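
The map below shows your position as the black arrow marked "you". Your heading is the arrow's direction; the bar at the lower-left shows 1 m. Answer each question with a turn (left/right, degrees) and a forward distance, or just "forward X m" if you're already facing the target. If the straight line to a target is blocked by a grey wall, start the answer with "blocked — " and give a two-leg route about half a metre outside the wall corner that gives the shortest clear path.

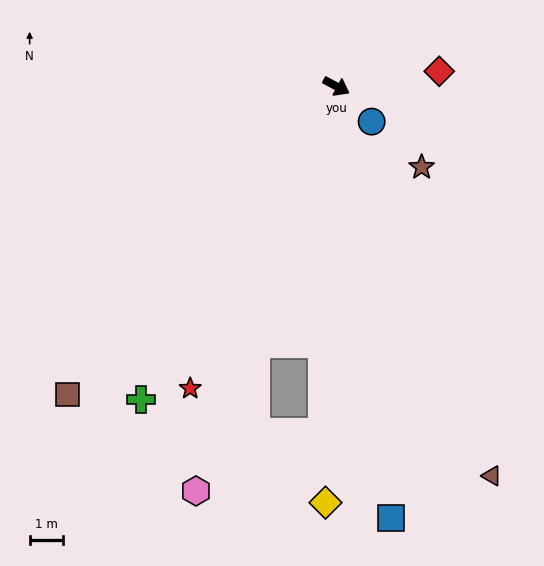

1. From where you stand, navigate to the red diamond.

turn left 36°, forward 3.1 m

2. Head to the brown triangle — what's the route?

turn right 40°, forward 12.5 m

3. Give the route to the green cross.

turn right 94°, forward 11.0 m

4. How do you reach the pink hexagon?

turn right 81°, forward 12.8 m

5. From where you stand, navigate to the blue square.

turn right 55°, forward 13.0 m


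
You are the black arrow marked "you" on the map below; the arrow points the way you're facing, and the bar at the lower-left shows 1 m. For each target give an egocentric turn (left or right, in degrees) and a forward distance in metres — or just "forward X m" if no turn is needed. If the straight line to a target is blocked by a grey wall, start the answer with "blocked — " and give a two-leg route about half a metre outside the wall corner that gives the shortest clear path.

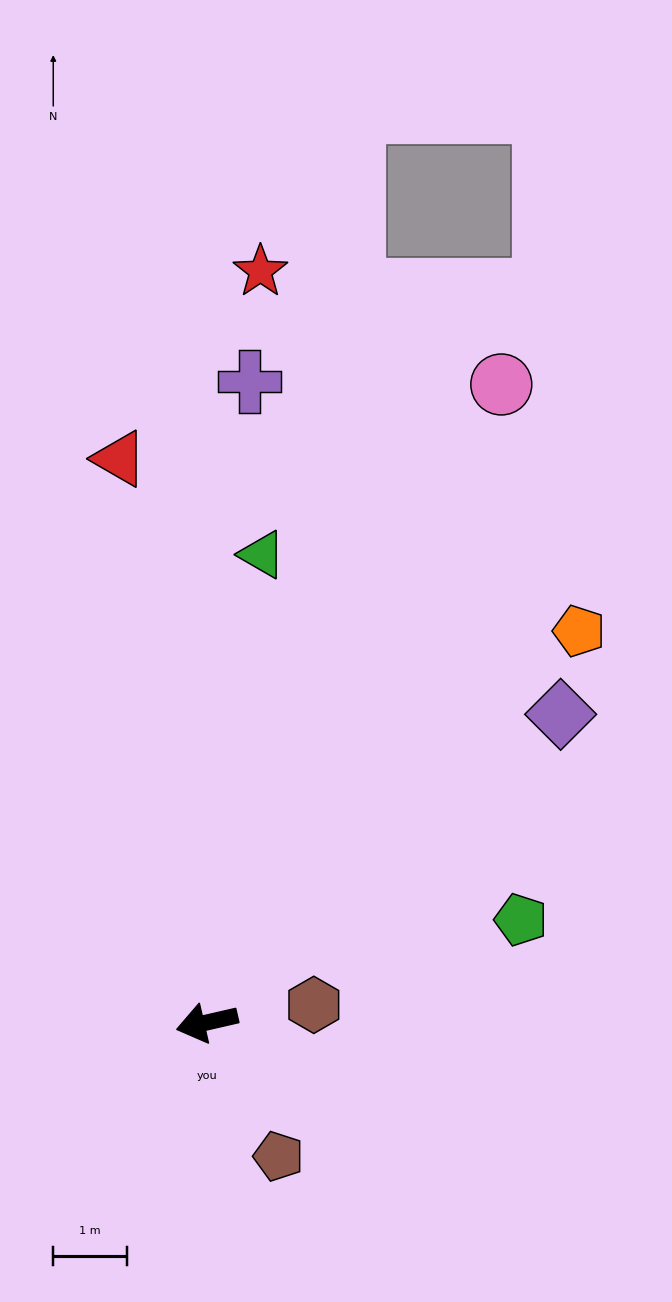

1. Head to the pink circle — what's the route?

turn right 128°, forward 9.5 m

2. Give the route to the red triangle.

turn right 94°, forward 7.7 m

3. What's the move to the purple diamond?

turn right 152°, forward 6.4 m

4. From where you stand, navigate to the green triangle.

turn right 110°, forward 6.4 m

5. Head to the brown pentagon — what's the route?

turn left 105°, forward 2.1 m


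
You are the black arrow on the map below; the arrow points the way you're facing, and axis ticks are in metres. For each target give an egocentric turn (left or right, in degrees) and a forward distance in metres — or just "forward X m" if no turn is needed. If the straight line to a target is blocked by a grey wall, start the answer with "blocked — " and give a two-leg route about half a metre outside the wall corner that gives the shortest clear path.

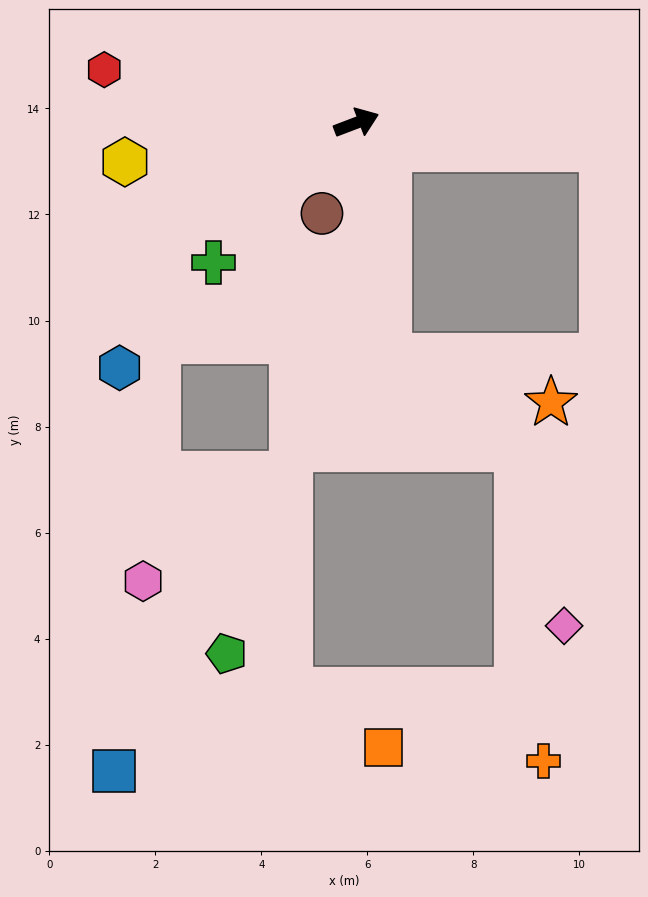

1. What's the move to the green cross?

turn right 156°, forward 3.8 m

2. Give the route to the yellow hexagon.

turn left 169°, forward 4.4 m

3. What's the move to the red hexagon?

turn left 147°, forward 4.9 m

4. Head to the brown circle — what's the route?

turn right 132°, forward 1.8 m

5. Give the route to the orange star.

blocked — turn right 103°, forward 4.4 m, then turn left 66°, forward 3.2 m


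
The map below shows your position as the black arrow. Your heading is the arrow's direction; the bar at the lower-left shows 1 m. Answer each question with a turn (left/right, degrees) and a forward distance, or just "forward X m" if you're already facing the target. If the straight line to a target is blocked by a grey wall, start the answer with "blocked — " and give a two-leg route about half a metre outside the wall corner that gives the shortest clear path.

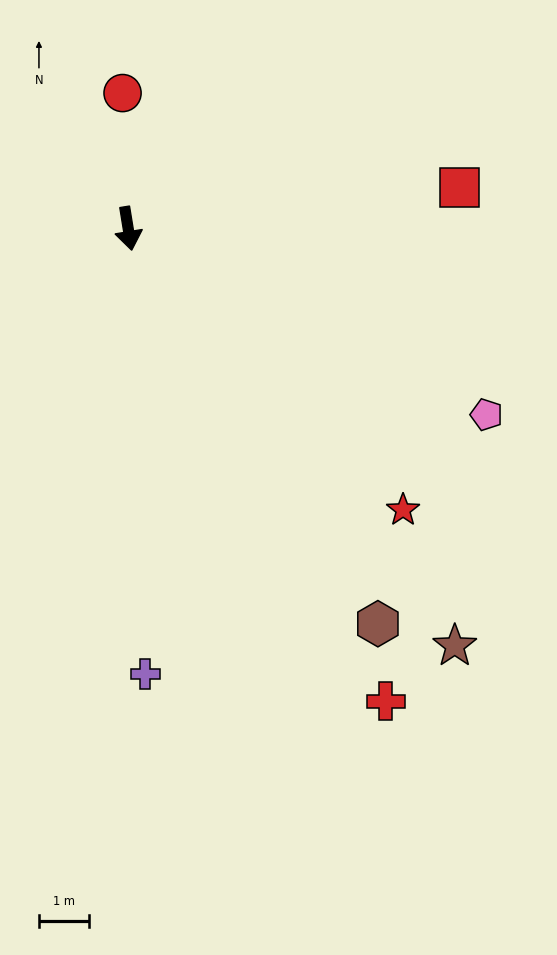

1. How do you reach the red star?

turn left 35°, forward 7.9 m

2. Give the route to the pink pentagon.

turn left 53°, forward 8.1 m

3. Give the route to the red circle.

turn left 173°, forward 2.7 m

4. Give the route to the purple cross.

turn right 7°, forward 9.0 m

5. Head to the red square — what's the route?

turn left 88°, forward 6.7 m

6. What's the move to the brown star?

turn left 29°, forward 10.7 m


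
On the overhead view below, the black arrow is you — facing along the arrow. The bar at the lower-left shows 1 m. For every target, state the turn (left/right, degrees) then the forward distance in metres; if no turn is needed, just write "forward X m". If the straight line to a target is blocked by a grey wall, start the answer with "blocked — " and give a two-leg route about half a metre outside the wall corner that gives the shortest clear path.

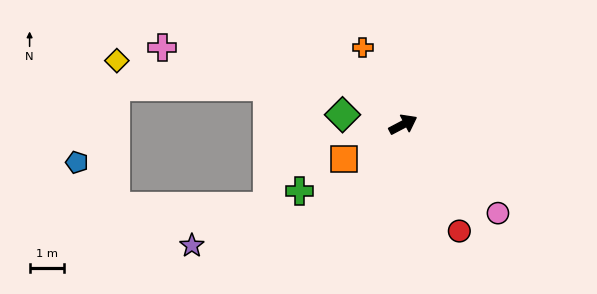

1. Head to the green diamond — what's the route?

turn left 143°, forward 1.8 m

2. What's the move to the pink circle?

turn right 71°, forward 3.8 m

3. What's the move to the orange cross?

turn left 90°, forward 2.6 m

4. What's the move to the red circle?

turn right 90°, forward 3.5 m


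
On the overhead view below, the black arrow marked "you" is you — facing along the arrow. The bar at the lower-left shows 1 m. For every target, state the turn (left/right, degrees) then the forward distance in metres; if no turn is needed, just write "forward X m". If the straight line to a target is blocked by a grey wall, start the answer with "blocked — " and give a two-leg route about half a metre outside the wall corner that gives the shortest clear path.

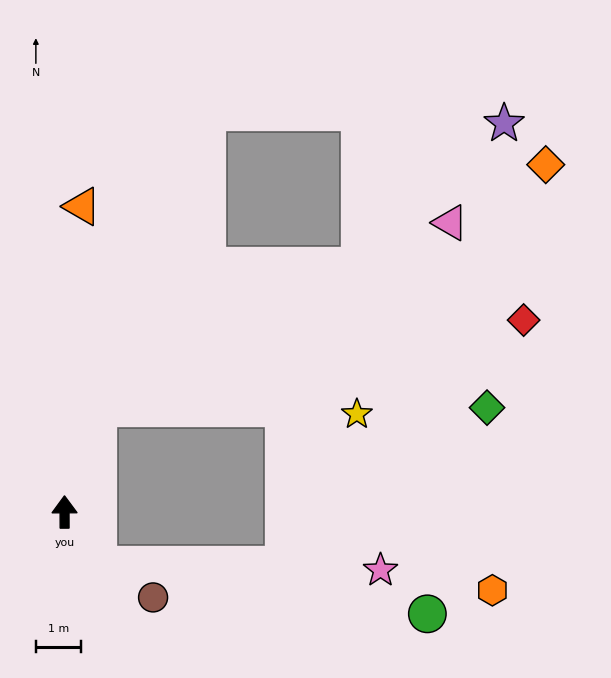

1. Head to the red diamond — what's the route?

blocked — turn right 18°, forward 2.4 m, then turn right 60°, forward 9.7 m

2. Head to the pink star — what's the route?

blocked — turn right 148°, forward 1.4 m, then turn left 57°, forward 6.3 m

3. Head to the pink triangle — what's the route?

blocked — turn right 18°, forward 2.4 m, then turn right 44°, forward 8.8 m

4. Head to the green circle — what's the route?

blocked — turn right 148°, forward 1.4 m, then turn left 50°, forward 7.4 m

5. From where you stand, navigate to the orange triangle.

turn right 3°, forward 6.8 m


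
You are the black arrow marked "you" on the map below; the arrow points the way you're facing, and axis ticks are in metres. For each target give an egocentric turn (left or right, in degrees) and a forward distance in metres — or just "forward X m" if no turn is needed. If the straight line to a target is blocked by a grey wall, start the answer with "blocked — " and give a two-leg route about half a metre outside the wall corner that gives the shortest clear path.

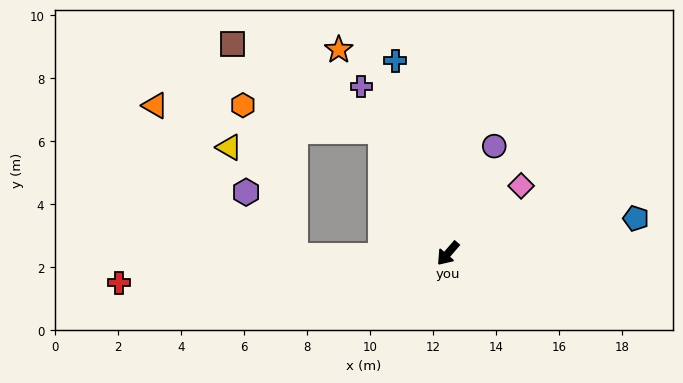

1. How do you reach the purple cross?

turn right 112°, forward 6.0 m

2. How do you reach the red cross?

turn right 44°, forward 10.5 m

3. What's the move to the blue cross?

turn right 124°, forward 6.3 m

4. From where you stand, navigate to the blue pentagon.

turn left 141°, forward 6.1 m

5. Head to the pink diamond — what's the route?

turn left 173°, forward 3.2 m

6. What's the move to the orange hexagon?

blocked — turn right 111°, forward 4.4 m, then turn left 51°, forward 4.5 m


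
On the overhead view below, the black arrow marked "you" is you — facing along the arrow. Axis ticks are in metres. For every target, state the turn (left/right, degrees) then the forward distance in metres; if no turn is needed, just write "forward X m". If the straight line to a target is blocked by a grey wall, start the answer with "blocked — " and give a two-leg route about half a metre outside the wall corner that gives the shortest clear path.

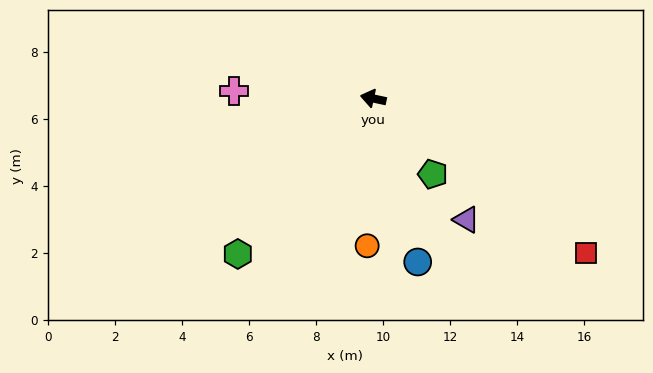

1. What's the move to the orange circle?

turn left 100°, forward 4.4 m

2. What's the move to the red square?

turn left 156°, forward 7.9 m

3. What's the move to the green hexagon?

turn left 61°, forward 6.2 m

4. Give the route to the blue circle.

turn left 117°, forward 5.1 m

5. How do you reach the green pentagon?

turn left 140°, forward 2.9 m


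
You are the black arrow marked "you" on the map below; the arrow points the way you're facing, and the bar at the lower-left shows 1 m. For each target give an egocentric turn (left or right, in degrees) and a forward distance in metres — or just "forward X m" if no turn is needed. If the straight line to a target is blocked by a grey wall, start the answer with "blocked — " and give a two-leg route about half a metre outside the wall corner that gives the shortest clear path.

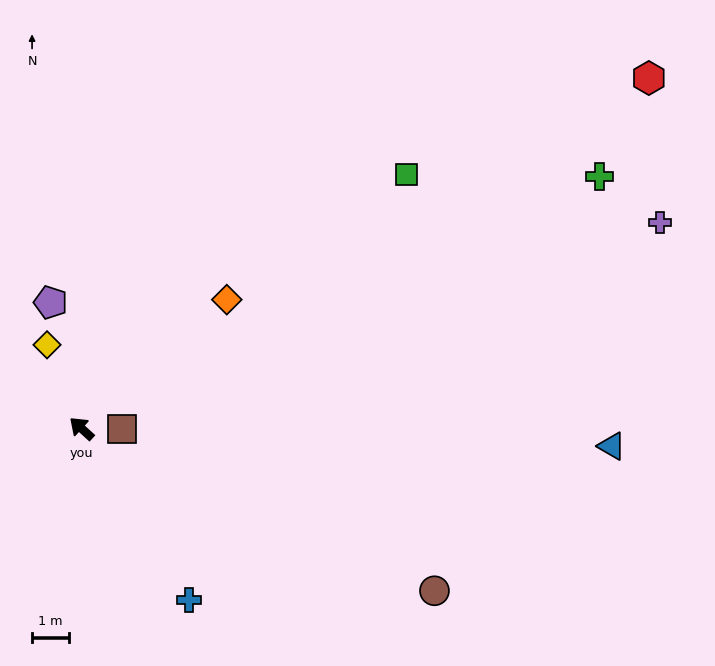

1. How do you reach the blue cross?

turn left 164°, forward 5.6 m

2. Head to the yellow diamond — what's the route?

turn right 25°, forward 2.5 m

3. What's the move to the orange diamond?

turn right 96°, forward 5.3 m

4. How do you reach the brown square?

turn right 138°, forward 1.1 m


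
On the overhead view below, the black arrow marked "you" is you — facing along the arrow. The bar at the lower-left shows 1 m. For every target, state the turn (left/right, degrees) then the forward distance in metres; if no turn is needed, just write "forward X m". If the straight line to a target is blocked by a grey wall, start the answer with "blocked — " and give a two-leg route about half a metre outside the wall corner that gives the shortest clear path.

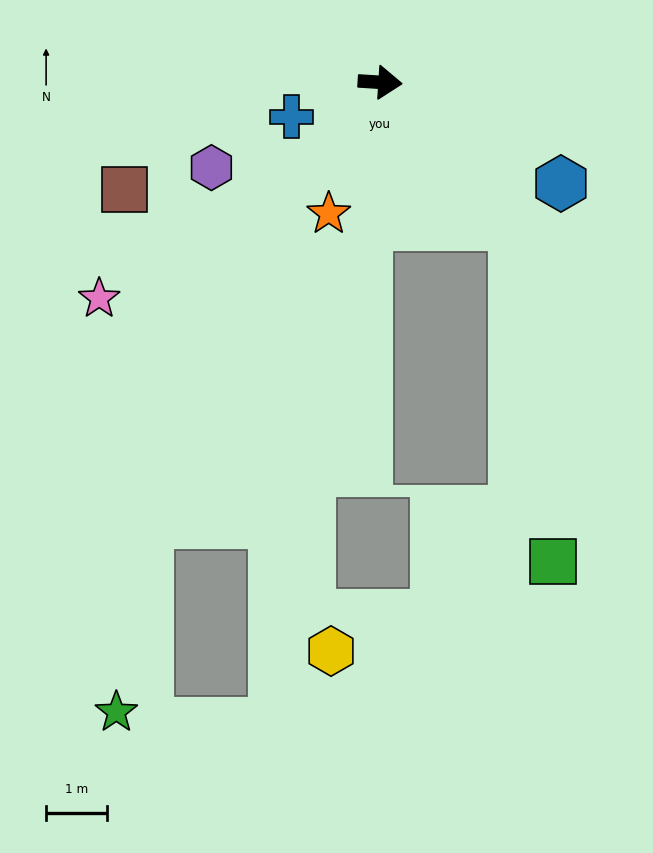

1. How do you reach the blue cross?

turn right 155°, forward 1.6 m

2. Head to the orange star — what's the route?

turn right 108°, forward 2.3 m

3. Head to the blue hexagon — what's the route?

turn right 26°, forward 3.4 m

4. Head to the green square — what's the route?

blocked — turn right 43°, forward 3.2 m, then turn right 37°, forward 5.6 m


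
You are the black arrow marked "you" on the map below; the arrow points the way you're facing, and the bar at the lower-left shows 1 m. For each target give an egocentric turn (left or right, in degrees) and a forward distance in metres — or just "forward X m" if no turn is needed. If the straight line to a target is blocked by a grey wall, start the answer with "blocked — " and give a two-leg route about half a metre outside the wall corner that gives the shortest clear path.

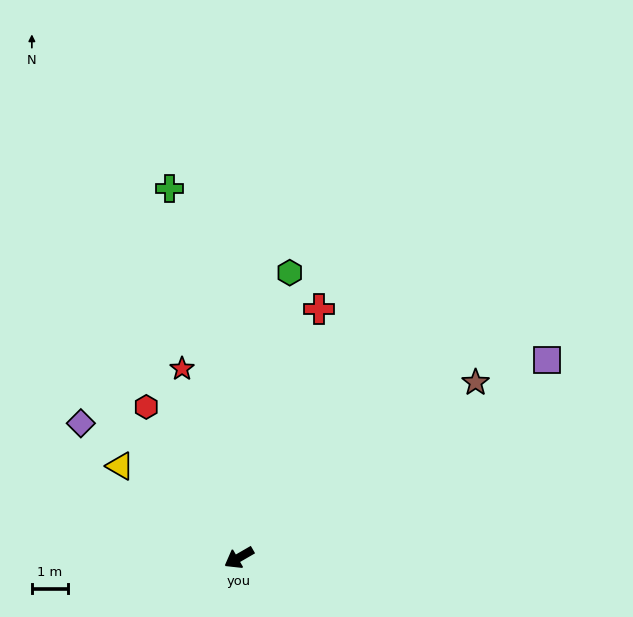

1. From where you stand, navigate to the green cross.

turn right 109°, forward 10.5 m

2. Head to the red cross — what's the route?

turn right 138°, forward 7.3 m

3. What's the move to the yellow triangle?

turn right 68°, forward 4.2 m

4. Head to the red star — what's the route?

turn right 103°, forward 5.5 m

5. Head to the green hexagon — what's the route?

turn right 130°, forward 8.1 m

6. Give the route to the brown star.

turn right 174°, forward 8.3 m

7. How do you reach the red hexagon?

turn right 88°, forward 5.0 m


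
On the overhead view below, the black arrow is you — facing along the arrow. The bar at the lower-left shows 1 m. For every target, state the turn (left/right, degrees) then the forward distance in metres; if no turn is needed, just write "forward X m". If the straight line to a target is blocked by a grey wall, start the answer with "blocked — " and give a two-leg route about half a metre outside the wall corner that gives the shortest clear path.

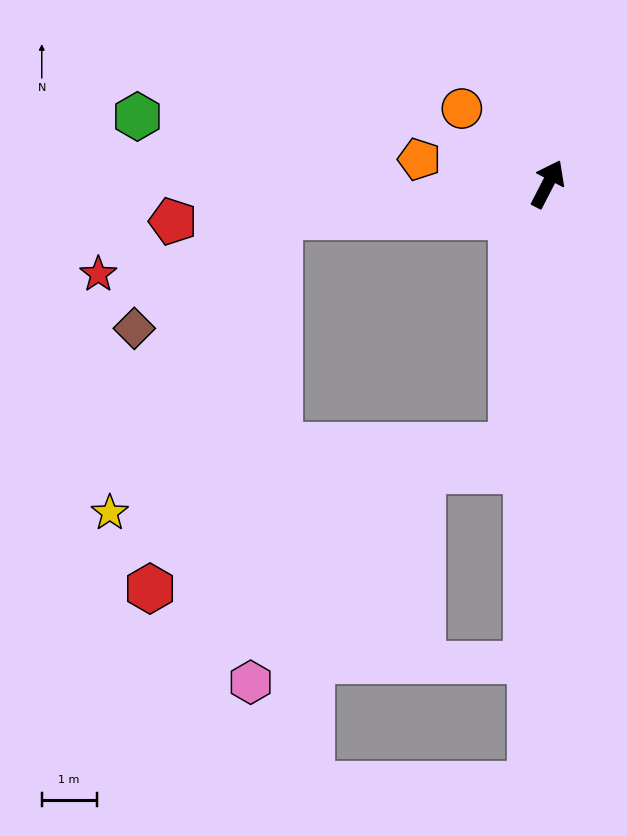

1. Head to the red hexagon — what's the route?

blocked — turn left 124°, forward 4.9 m, then turn left 64°, forward 7.2 m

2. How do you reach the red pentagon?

turn left 123°, forward 6.9 m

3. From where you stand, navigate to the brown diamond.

blocked — turn left 124°, forward 4.9 m, then turn left 31°, forward 3.3 m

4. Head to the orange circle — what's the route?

turn left 76°, forward 2.1 m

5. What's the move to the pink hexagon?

blocked — turn left 124°, forward 4.9 m, then turn left 80°, forward 8.5 m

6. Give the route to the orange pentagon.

turn left 106°, forward 2.4 m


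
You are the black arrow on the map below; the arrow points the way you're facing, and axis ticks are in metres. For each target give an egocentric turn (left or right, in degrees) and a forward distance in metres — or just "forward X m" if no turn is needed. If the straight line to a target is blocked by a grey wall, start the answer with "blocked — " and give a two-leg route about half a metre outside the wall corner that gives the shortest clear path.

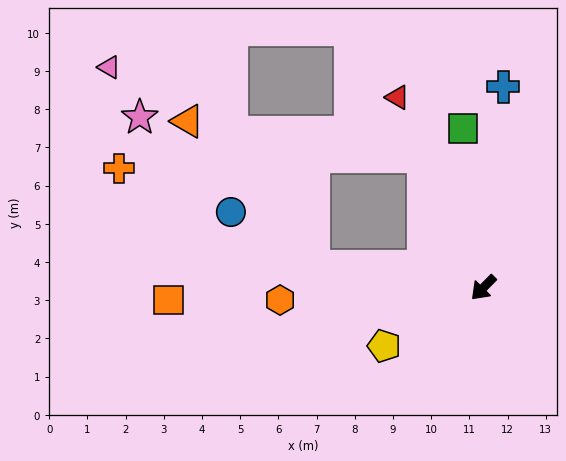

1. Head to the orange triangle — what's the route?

blocked — turn right 53°, forward 4.5 m, then turn right 41°, forward 5.0 m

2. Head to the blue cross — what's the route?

turn right 141°, forward 5.3 m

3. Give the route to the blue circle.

blocked — turn right 53°, forward 4.5 m, then turn right 26°, forward 2.6 m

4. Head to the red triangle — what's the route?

turn right 111°, forward 5.5 m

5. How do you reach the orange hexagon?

turn right 42°, forward 5.3 m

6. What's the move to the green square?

turn right 128°, forward 4.2 m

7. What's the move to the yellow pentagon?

turn right 15°, forward 3.0 m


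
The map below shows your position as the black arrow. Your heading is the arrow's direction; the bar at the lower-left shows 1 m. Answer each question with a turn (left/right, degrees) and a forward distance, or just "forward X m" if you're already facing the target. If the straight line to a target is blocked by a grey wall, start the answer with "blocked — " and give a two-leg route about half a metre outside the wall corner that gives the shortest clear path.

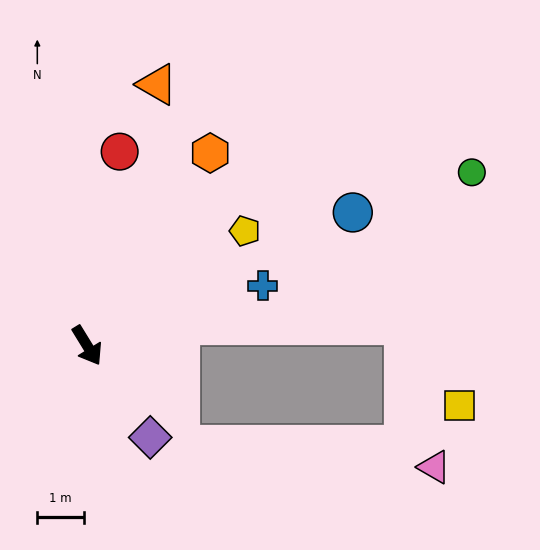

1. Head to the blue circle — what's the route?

turn left 85°, forward 6.4 m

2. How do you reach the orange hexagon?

turn left 116°, forward 4.9 m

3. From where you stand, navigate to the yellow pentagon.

turn left 94°, forward 4.2 m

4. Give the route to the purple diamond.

turn left 3°, forward 2.4 m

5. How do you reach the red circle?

turn left 139°, forward 4.2 m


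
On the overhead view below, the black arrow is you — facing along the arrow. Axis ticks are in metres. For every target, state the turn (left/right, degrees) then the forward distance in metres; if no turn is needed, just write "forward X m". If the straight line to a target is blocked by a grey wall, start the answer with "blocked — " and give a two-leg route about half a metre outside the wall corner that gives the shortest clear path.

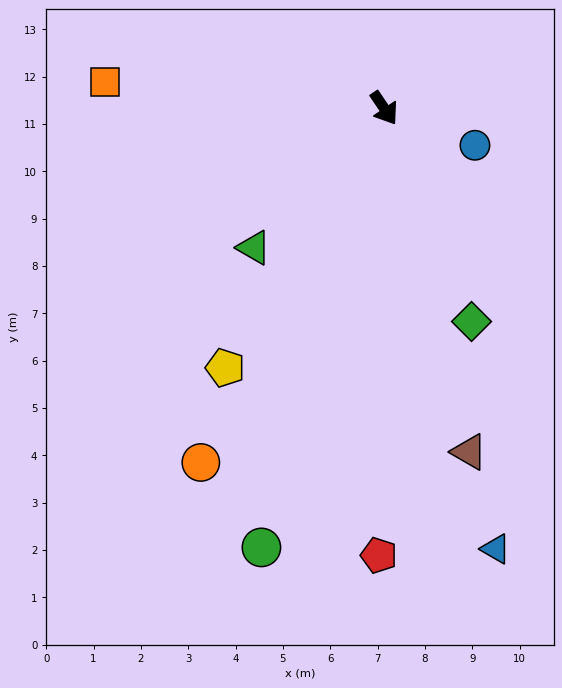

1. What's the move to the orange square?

turn right 129°, forward 5.9 m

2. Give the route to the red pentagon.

turn right 35°, forward 9.4 m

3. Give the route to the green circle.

turn right 50°, forward 9.6 m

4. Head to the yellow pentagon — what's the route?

turn right 65°, forward 6.4 m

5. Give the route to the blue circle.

turn left 34°, forward 2.1 m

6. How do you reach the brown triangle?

turn right 20°, forward 7.5 m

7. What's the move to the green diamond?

turn right 12°, forward 4.9 m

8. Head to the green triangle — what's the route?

turn right 77°, forward 4.0 m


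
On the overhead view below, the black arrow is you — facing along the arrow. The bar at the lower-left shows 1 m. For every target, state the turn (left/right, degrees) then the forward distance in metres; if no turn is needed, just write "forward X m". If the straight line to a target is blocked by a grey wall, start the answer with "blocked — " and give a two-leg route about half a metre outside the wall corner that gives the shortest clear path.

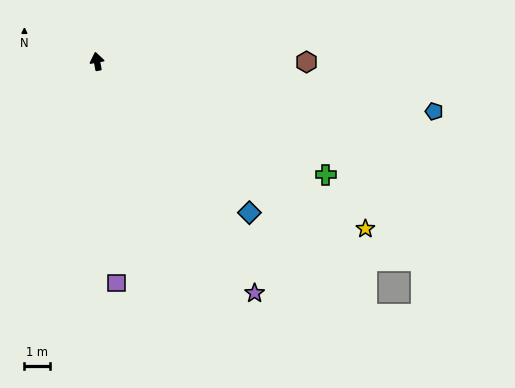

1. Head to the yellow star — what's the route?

turn right 132°, forward 12.5 m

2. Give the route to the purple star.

turn right 156°, forward 11.1 m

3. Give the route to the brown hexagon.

turn right 101°, forward 8.3 m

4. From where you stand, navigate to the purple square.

turn left 175°, forward 8.8 m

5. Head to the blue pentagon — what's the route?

turn right 109°, forward 13.5 m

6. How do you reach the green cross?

turn right 127°, forward 10.1 m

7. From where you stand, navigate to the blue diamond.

turn right 145°, forward 8.5 m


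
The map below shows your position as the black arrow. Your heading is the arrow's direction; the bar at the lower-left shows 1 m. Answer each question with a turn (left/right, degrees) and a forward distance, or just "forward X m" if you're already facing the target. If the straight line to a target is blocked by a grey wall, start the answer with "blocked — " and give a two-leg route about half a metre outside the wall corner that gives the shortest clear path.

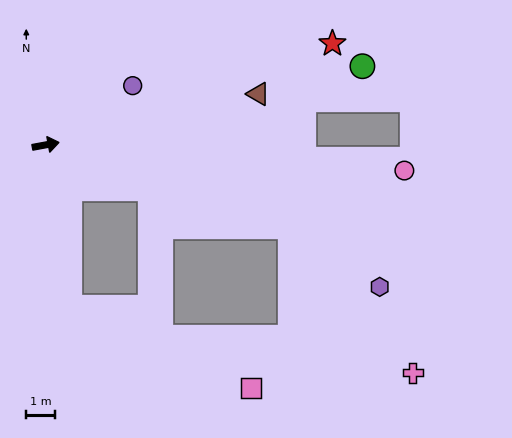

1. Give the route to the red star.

turn left 9°, forward 10.5 m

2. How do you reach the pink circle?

turn right 15°, forward 12.5 m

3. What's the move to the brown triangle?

turn left 3°, forward 7.6 m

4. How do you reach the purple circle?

turn left 24°, forward 3.6 m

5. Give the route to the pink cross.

blocked — turn right 29°, forward 8.9 m, then turn right 31°, forward 6.6 m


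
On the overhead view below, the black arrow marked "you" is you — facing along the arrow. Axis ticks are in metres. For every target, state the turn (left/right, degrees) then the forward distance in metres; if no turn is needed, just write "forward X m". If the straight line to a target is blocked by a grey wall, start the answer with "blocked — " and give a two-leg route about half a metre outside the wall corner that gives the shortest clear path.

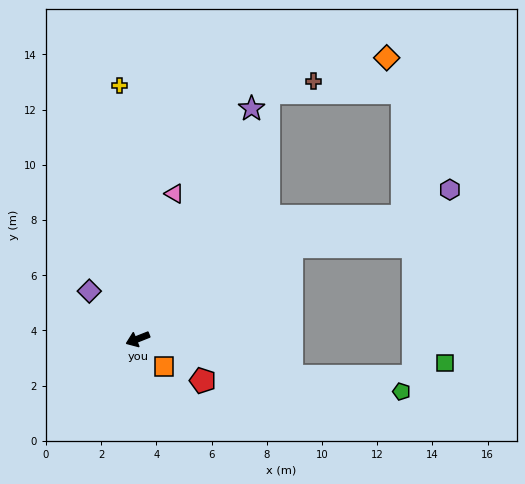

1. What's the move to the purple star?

turn right 138°, forward 9.3 m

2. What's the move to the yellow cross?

turn right 107°, forward 9.2 m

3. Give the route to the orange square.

turn left 112°, forward 1.4 m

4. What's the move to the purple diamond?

turn right 66°, forward 2.5 m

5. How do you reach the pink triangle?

turn right 126°, forward 5.4 m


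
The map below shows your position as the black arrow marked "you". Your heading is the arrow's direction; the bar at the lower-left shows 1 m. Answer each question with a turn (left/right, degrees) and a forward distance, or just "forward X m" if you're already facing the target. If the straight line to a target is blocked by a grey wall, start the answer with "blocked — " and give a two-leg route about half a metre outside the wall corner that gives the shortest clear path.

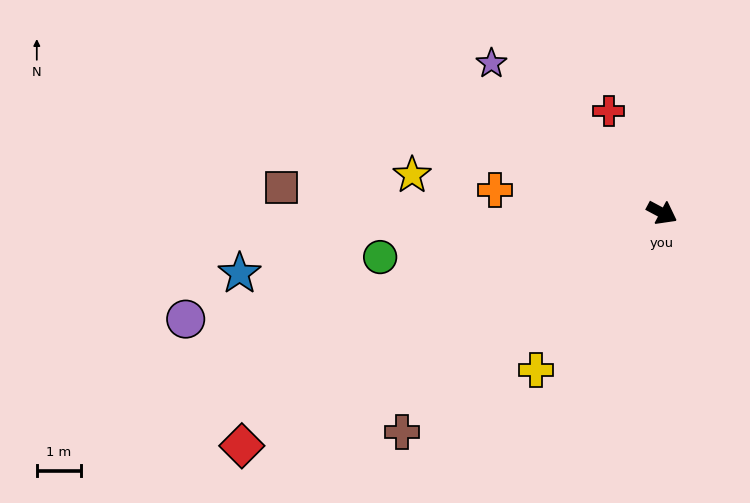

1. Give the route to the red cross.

turn left 146°, forward 2.6 m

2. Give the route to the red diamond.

turn right 123°, forward 10.9 m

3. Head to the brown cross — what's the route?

turn right 112°, forward 7.7 m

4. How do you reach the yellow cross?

turn right 101°, forward 4.6 m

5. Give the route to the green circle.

turn right 143°, forward 6.5 m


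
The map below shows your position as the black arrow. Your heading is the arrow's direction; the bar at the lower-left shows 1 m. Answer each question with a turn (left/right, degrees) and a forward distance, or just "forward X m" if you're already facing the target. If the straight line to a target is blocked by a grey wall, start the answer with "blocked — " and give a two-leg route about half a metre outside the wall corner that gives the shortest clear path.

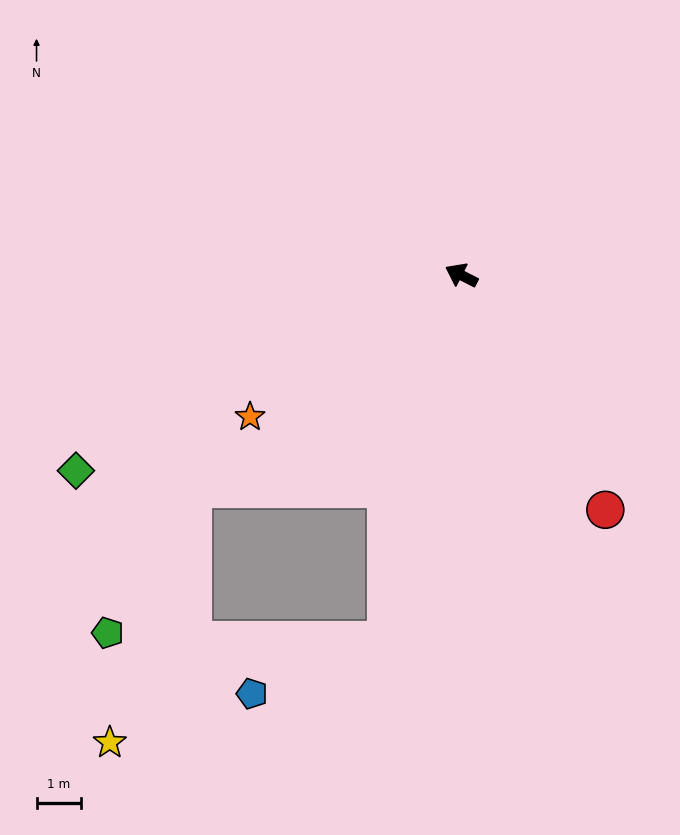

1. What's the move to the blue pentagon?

blocked — turn left 105°, forward 8.3 m, then turn right 56°, forward 3.2 m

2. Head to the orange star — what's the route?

turn left 61°, forward 5.7 m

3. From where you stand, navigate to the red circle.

turn left 149°, forward 6.1 m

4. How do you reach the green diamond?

turn left 54°, forward 9.6 m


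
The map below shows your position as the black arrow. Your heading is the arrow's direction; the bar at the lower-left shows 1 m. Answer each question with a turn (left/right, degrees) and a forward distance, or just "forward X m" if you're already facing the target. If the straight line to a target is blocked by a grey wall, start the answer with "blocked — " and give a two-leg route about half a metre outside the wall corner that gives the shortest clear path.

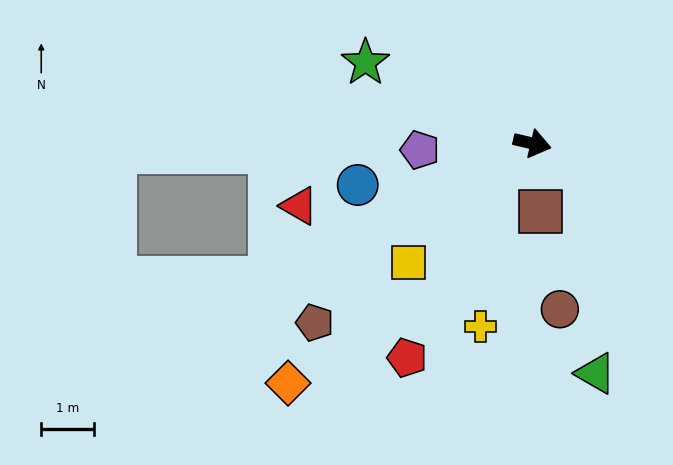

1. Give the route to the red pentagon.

turn right 107°, forward 4.7 m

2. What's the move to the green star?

turn left 167°, forward 3.5 m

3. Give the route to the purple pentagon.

turn right 163°, forward 2.1 m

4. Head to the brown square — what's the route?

turn right 70°, forward 1.3 m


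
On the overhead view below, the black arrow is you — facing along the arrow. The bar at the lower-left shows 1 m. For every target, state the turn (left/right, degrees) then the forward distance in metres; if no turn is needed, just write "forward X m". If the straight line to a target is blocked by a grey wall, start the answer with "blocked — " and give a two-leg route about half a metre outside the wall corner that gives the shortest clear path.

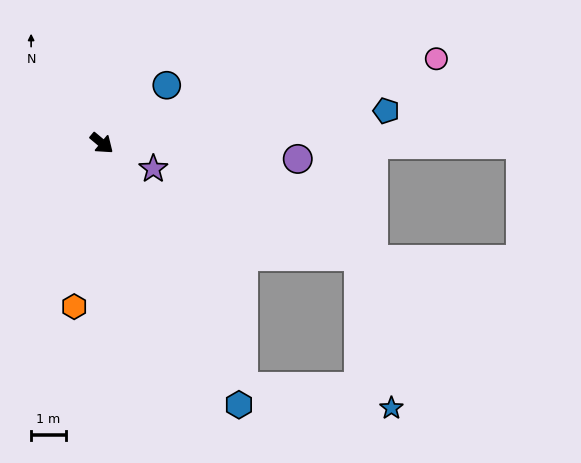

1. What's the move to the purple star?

turn left 13°, forward 1.6 m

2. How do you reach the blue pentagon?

turn left 46°, forward 8.2 m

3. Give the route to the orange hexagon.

turn right 60°, forward 4.7 m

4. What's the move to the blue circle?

turn left 82°, forward 2.5 m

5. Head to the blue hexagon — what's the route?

turn right 22°, forward 8.4 m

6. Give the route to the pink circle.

turn left 54°, forward 9.9 m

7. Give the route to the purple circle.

turn left 35°, forward 5.6 m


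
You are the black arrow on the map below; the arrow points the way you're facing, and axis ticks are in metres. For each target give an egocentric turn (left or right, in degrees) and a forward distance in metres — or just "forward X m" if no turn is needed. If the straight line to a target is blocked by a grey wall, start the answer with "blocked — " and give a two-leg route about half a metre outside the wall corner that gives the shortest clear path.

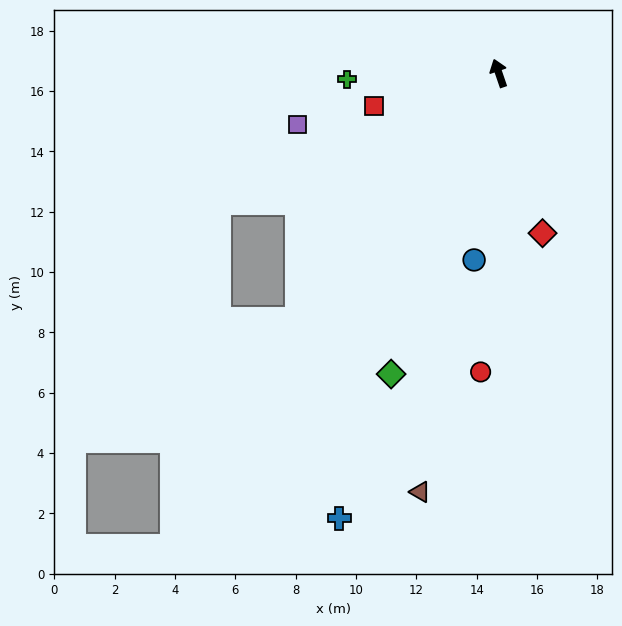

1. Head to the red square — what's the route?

turn left 86°, forward 4.3 m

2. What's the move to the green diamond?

turn left 141°, forward 10.6 m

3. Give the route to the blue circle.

turn left 154°, forward 6.2 m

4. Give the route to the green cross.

turn left 73°, forward 5.0 m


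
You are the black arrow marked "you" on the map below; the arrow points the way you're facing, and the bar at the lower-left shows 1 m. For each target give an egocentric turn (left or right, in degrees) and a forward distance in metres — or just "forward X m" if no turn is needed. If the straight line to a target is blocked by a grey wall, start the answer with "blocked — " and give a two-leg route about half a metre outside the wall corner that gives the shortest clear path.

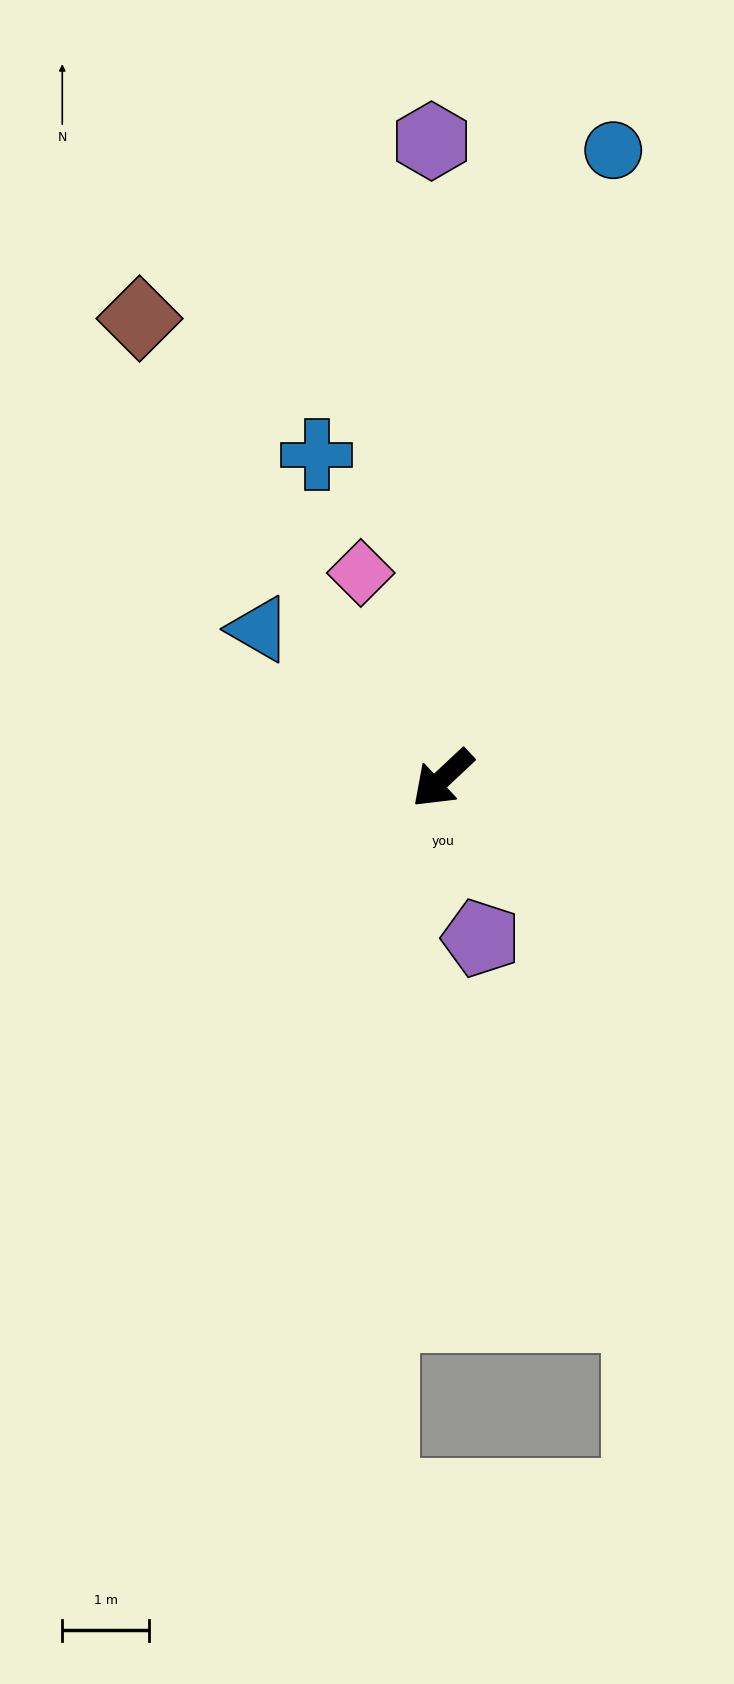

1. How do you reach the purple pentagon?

turn left 60°, forward 1.9 m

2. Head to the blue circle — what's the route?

turn right 148°, forward 7.5 m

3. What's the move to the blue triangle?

turn right 82°, forward 2.7 m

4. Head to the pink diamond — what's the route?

turn right 111°, forward 2.5 m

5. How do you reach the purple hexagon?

turn right 132°, forward 7.3 m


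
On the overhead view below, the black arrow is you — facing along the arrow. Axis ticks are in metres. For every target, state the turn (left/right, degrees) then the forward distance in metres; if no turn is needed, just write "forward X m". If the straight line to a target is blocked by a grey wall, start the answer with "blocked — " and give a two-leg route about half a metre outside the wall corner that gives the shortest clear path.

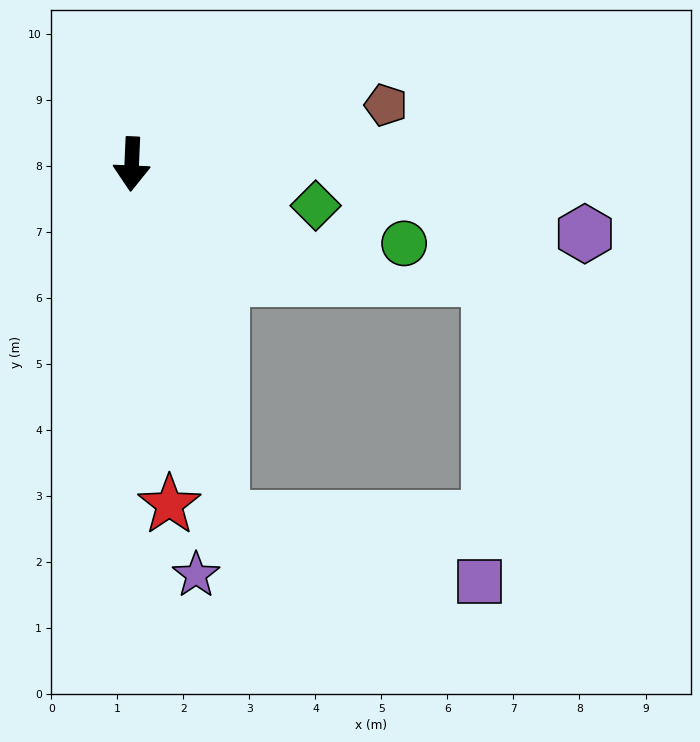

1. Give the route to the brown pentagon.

turn left 106°, forward 4.0 m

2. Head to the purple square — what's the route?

blocked — turn left 17°, forward 5.5 m, then turn left 62°, forward 4.0 m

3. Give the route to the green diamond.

turn left 80°, forward 2.9 m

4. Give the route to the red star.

turn left 9°, forward 5.2 m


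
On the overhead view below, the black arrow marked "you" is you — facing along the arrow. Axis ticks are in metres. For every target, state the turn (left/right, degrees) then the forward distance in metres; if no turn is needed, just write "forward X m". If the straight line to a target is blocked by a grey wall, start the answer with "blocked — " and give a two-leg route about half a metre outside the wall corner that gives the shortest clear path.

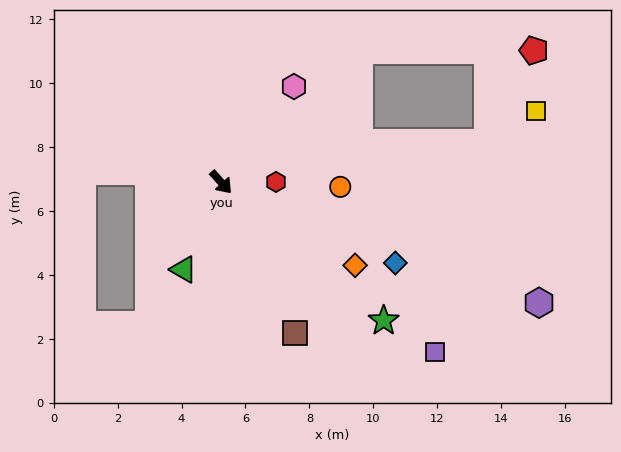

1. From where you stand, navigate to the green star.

turn left 8°, forward 6.7 m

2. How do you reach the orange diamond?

turn left 16°, forward 4.9 m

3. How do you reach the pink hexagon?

turn left 101°, forward 3.8 m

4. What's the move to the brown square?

turn right 16°, forward 5.2 m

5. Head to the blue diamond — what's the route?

turn left 23°, forward 6.0 m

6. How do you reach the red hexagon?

turn left 48°, forward 1.7 m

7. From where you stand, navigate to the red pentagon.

blocked — turn left 92°, forward 6.0 m, then turn right 44°, forward 5.4 m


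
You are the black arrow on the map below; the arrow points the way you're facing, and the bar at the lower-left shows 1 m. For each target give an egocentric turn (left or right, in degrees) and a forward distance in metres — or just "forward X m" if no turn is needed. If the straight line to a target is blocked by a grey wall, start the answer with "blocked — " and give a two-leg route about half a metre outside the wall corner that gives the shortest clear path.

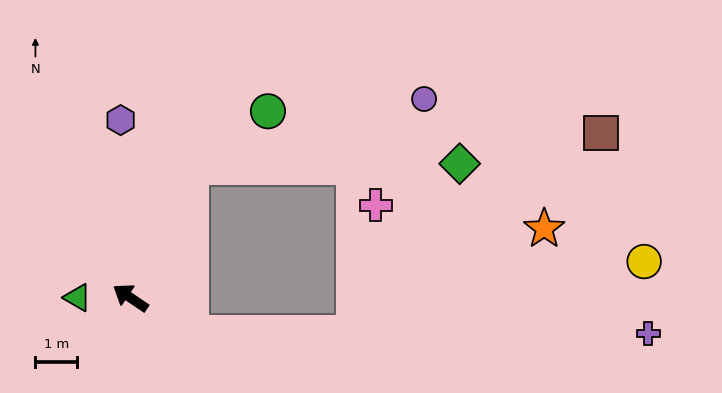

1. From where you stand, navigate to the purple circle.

blocked — turn right 81°, forward 3.5 m, then turn right 49°, forward 5.8 m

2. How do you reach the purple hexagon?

turn right 53°, forward 4.3 m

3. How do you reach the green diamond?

blocked — turn right 81°, forward 3.5 m, then turn right 64°, forward 6.4 m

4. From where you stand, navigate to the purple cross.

blocked — turn right 176°, forward 1.7 m, then turn left 30°, forward 11.0 m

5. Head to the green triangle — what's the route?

turn left 34°, forward 1.3 m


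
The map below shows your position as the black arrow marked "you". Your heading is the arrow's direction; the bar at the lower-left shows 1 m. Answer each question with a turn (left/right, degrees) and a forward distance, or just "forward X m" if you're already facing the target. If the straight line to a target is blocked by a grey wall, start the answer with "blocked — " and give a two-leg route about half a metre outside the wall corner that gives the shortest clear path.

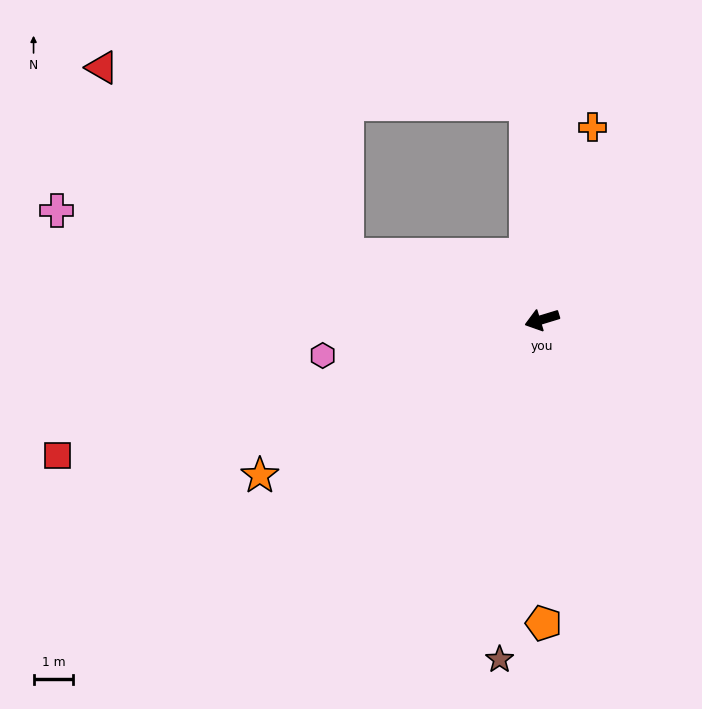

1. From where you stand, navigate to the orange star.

turn left 12°, forward 8.2 m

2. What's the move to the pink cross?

turn right 30°, forward 12.6 m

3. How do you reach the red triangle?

blocked — turn right 35°, forward 5.2 m, then turn right 19°, forward 7.8 m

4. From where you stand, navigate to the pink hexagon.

turn right 8°, forward 5.6 m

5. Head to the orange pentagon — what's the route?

turn left 73°, forward 7.7 m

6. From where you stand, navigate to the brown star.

turn left 66°, forward 8.7 m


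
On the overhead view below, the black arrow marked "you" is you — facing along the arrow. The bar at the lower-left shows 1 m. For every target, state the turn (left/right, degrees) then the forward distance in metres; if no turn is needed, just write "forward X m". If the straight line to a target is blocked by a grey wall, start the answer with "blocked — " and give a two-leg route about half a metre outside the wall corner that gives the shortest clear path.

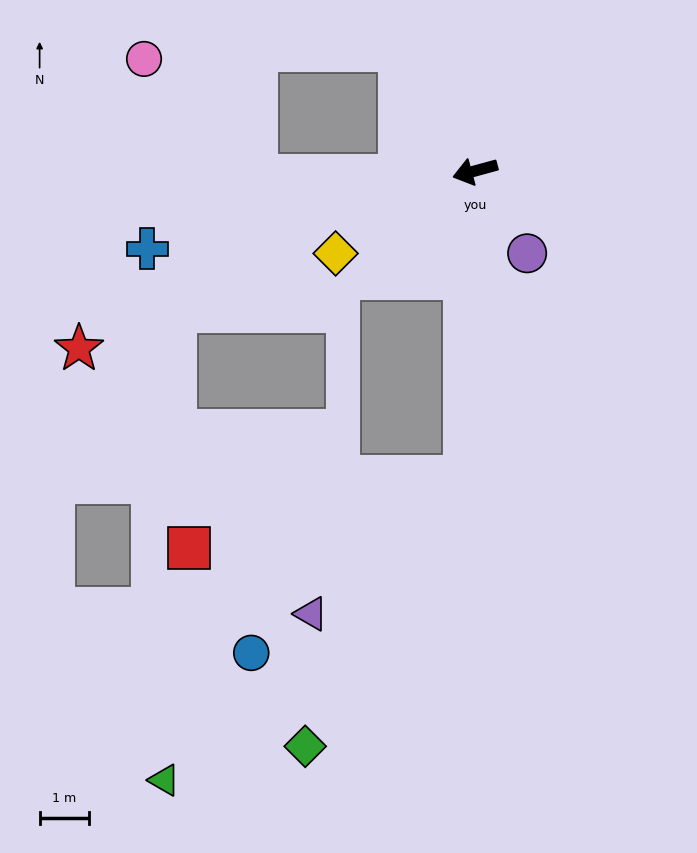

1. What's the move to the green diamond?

blocked — turn left 73°, forward 6.2 m, then turn right 29°, forward 6.4 m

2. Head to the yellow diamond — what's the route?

turn left 15°, forward 3.3 m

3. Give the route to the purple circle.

turn left 107°, forward 2.0 m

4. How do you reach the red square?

blocked — turn left 73°, forward 6.2 m, then turn right 74°, forward 5.8 m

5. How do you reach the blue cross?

forward 6.8 m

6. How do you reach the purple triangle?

blocked — turn left 73°, forward 6.2 m, then turn right 46°, forward 4.2 m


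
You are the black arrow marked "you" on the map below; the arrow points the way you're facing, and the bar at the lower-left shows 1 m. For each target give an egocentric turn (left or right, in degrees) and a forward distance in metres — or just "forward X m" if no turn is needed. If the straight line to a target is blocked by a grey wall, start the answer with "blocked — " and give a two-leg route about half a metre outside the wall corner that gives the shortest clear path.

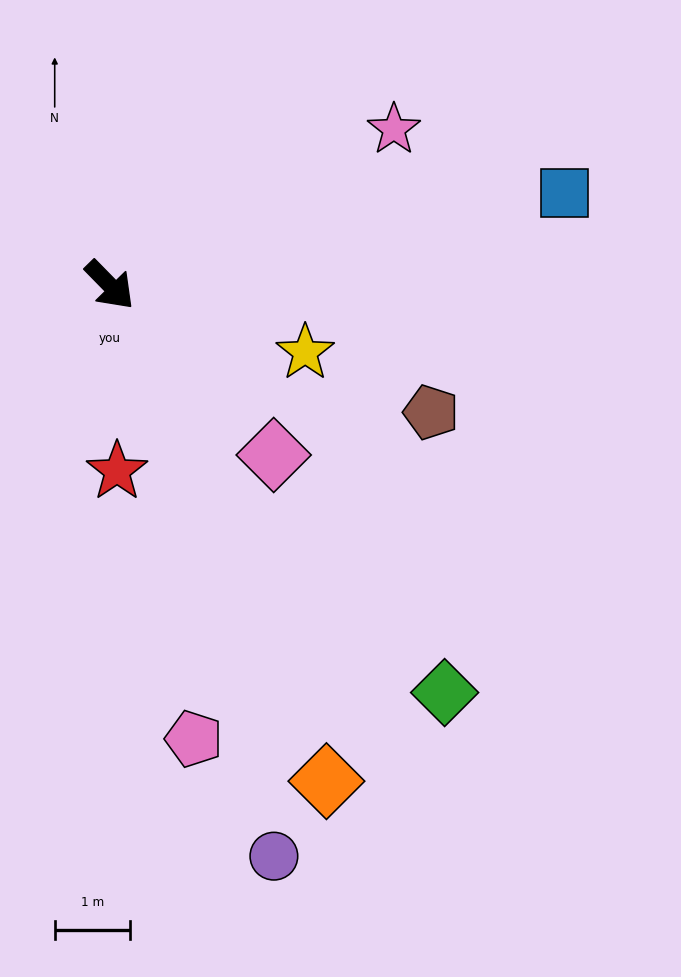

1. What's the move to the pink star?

turn left 74°, forward 4.3 m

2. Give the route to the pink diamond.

forward 3.1 m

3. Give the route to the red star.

turn right 42°, forward 2.5 m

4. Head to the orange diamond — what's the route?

turn right 21°, forward 7.2 m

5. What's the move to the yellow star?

turn left 27°, forward 2.7 m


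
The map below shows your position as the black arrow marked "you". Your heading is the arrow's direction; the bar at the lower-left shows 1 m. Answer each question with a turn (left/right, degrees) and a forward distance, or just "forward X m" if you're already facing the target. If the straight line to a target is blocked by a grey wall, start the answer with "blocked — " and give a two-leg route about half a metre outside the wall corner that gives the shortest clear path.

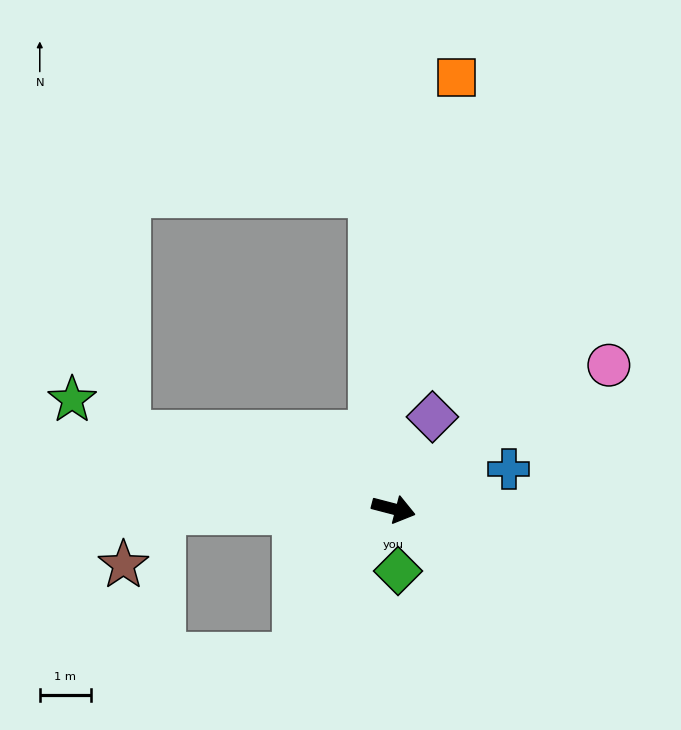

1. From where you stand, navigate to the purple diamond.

turn left 82°, forward 2.0 m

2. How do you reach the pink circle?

turn left 48°, forward 5.1 m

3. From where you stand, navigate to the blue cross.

turn left 34°, forward 2.4 m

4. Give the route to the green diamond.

turn right 71°, forward 1.2 m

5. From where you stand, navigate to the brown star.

blocked — turn right 164°, forward 4.5 m, then turn left 50°, forward 1.3 m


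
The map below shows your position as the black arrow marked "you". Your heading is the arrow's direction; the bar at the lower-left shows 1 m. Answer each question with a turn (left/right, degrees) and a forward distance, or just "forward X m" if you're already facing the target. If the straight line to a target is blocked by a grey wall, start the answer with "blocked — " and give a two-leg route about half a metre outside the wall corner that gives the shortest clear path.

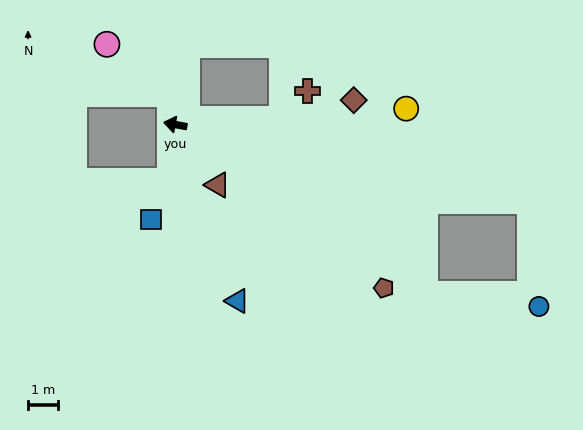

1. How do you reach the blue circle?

blocked — turn left 156°, forward 10.1 m, then turn left 28°, forward 3.8 m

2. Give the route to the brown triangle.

turn left 136°, forward 2.5 m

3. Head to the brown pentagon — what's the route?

turn left 152°, forward 8.9 m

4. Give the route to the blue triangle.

turn left 120°, forward 6.3 m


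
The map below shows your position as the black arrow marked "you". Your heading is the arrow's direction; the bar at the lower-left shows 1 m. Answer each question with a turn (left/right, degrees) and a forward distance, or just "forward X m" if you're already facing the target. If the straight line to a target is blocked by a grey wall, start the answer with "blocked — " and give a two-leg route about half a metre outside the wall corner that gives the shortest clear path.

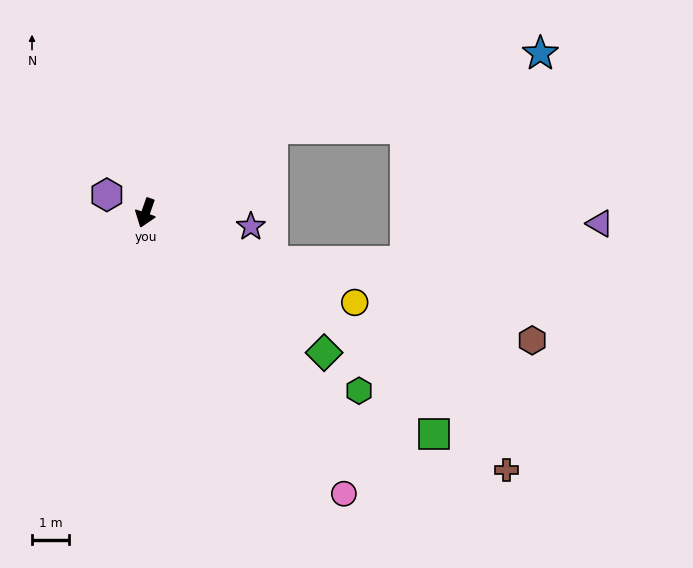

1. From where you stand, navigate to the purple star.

turn left 102°, forward 2.9 m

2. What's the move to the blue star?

blocked — turn left 143°, forward 4.1 m, then turn right 18°, forward 7.5 m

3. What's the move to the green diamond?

turn left 71°, forward 6.1 m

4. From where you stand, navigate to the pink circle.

turn left 55°, forward 9.3 m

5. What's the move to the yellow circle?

turn left 86°, forward 6.1 m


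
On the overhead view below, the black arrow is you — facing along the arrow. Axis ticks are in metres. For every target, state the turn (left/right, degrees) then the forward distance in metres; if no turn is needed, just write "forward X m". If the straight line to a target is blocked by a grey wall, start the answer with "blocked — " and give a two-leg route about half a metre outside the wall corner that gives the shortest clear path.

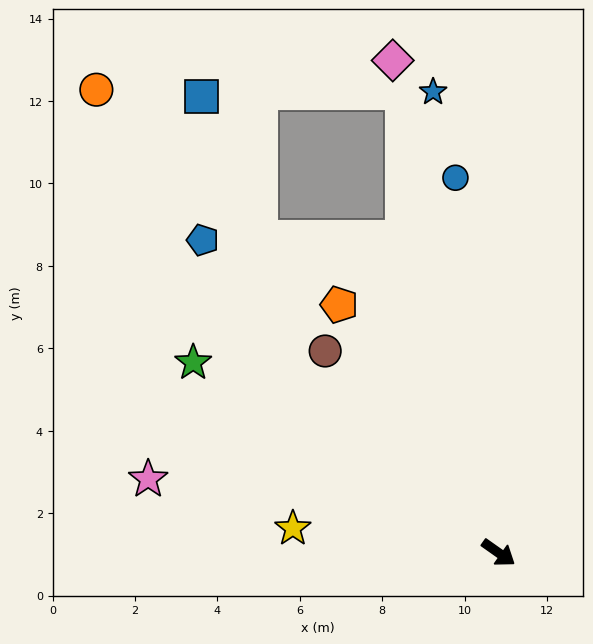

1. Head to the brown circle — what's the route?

turn left 166°, forward 6.5 m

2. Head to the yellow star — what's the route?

turn right 152°, forward 5.0 m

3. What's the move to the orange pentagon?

turn left 158°, forward 7.2 m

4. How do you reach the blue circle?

turn left 132°, forward 9.2 m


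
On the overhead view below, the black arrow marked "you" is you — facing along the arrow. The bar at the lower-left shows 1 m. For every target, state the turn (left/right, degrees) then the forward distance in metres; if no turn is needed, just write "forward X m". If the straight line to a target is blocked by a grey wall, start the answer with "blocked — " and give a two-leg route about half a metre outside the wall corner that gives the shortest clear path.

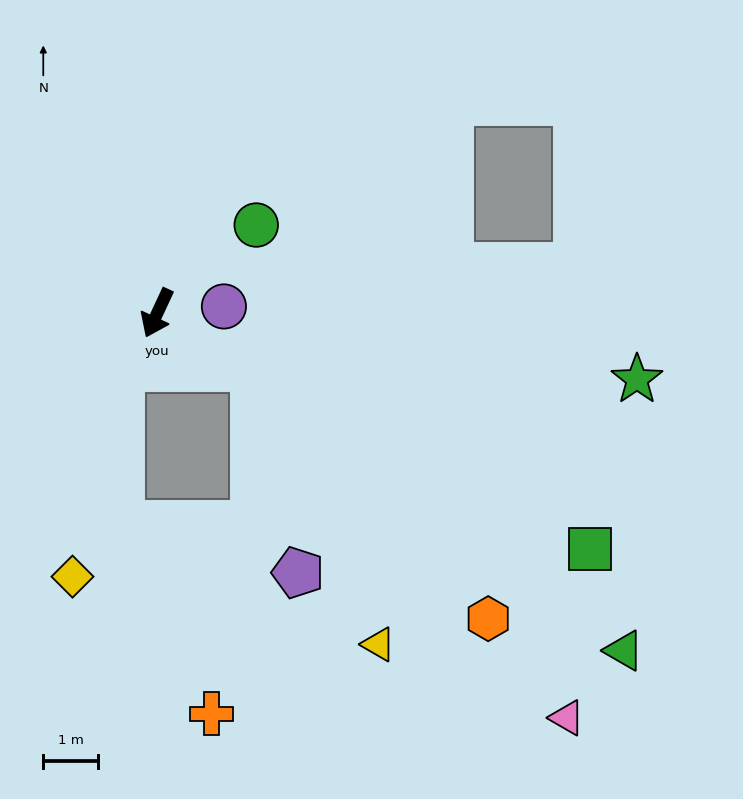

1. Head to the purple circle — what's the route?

turn left 121°, forward 1.2 m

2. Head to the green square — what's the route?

turn left 86°, forward 9.1 m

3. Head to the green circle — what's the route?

turn left 157°, forward 2.4 m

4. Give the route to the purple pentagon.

blocked — turn left 85°, forward 2.0 m, then turn right 48°, forward 3.8 m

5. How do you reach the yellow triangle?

blocked — turn left 85°, forward 2.0 m, then turn right 36°, forward 5.6 m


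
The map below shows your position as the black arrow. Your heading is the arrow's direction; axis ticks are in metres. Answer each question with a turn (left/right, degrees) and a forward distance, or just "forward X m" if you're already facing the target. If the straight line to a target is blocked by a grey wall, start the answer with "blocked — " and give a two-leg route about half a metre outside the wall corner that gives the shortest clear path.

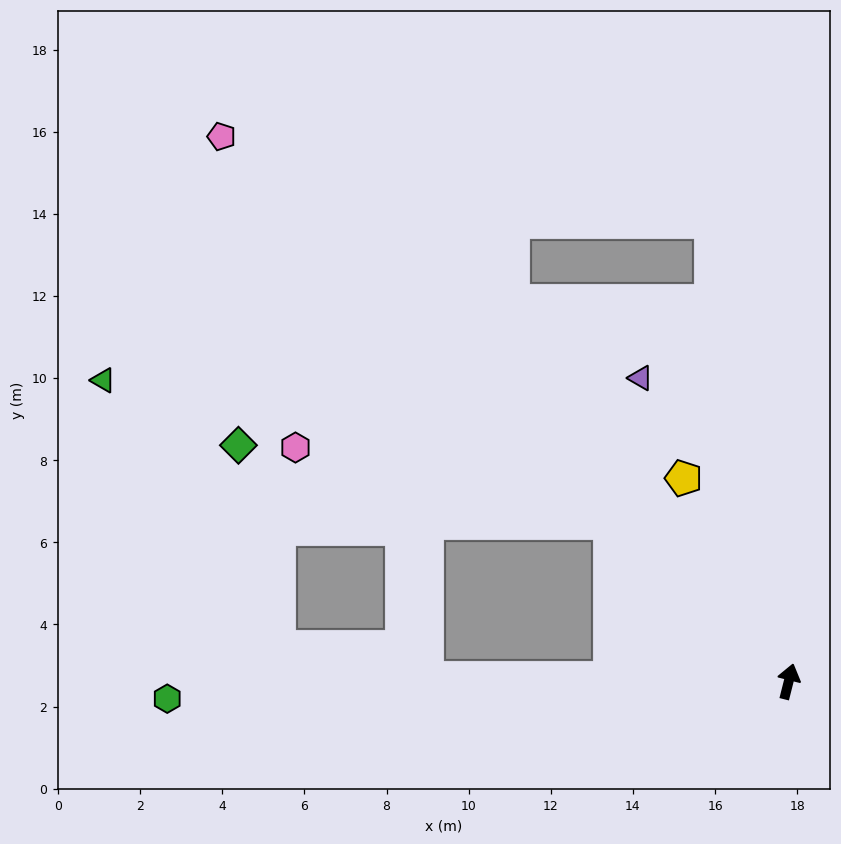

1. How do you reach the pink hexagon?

blocked — turn left 63°, forward 5.8 m, then turn left 28°, forward 7.9 m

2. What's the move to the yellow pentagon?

turn left 42°, forward 5.6 m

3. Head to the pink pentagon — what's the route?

turn left 60°, forward 19.2 m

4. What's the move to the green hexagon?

turn left 106°, forward 15.1 m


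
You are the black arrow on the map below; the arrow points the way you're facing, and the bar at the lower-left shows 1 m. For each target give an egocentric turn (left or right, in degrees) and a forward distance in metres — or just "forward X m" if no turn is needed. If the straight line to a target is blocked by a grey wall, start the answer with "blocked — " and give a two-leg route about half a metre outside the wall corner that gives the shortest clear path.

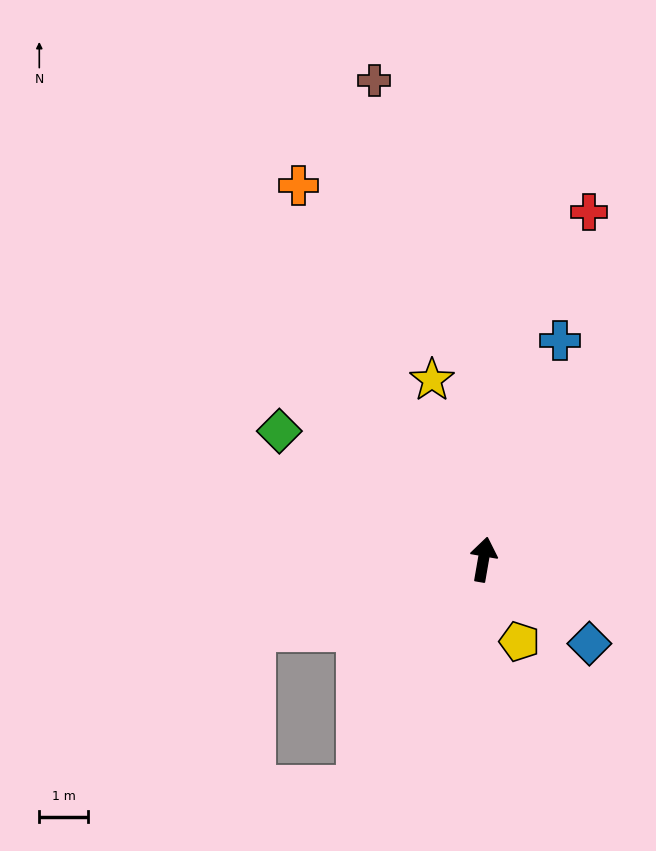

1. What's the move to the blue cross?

turn right 9°, forward 4.7 m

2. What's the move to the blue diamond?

turn right 119°, forward 2.8 m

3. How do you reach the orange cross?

turn left 36°, forward 8.5 m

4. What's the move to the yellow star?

turn left 26°, forward 3.8 m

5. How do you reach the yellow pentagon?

turn right 146°, forward 1.8 m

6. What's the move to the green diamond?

turn left 68°, forward 4.9 m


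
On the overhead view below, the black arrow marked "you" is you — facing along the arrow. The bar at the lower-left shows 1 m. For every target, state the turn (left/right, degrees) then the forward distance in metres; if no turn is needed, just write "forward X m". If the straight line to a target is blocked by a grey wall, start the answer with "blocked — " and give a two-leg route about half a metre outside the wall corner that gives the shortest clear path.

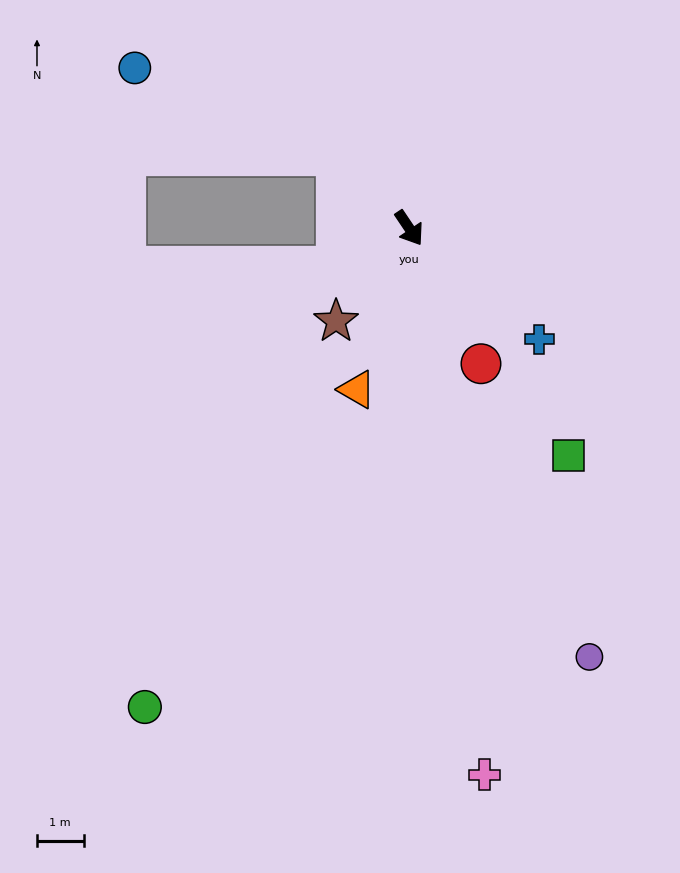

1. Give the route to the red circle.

turn right 6°, forward 3.3 m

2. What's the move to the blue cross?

turn left 16°, forward 3.7 m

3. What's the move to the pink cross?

turn right 26°, forward 11.8 m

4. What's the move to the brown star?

turn right 72°, forward 2.5 m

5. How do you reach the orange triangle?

turn right 52°, forward 3.6 m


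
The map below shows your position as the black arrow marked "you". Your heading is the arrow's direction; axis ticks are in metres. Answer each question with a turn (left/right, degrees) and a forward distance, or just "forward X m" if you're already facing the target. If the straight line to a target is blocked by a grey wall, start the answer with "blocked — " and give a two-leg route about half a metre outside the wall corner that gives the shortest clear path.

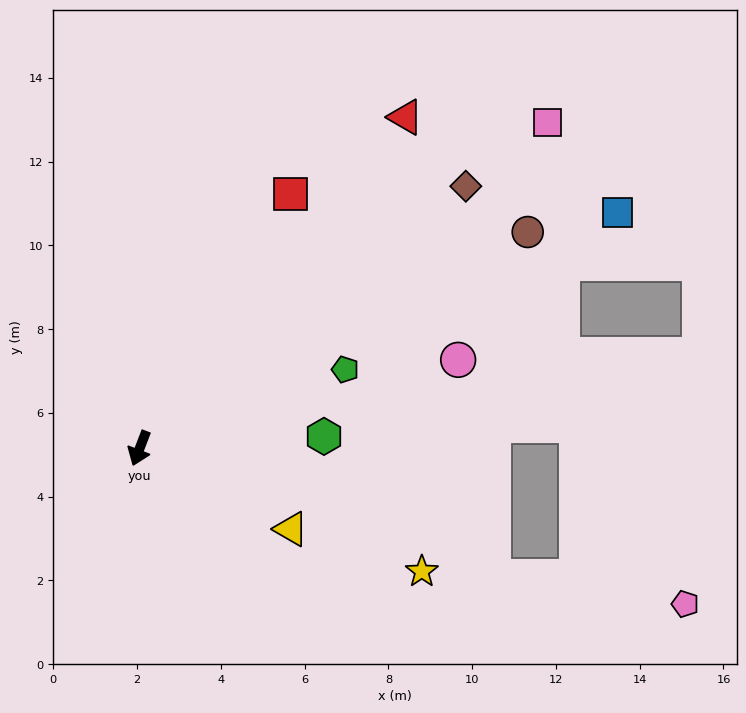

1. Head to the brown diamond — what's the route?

turn left 150°, forward 10.0 m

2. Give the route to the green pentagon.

turn left 132°, forward 5.3 m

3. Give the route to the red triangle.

turn left 162°, forward 10.1 m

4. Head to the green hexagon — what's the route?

turn left 115°, forward 4.4 m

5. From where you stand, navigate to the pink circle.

turn left 127°, forward 7.9 m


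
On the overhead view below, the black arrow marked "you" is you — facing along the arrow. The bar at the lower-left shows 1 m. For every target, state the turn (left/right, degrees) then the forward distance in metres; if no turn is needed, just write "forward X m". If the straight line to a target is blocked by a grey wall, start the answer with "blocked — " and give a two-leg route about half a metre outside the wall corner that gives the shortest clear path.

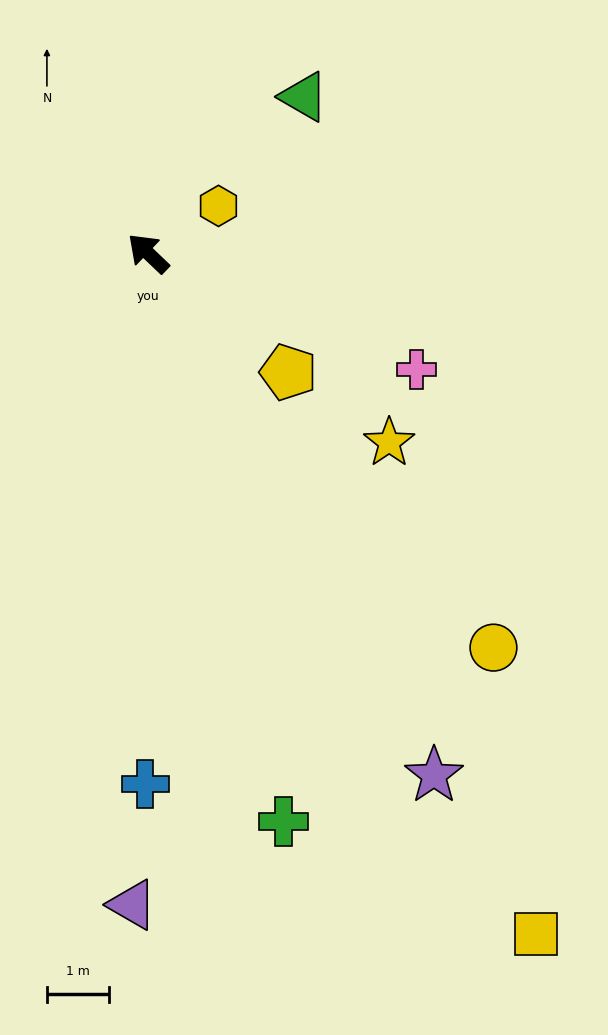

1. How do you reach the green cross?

turn left 147°, forward 9.5 m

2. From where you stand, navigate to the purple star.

turn left 162°, forward 9.7 m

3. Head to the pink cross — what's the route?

turn right 160°, forward 4.7 m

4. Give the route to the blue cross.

turn left 133°, forward 8.6 m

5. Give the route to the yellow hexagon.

turn right 102°, forward 1.4 m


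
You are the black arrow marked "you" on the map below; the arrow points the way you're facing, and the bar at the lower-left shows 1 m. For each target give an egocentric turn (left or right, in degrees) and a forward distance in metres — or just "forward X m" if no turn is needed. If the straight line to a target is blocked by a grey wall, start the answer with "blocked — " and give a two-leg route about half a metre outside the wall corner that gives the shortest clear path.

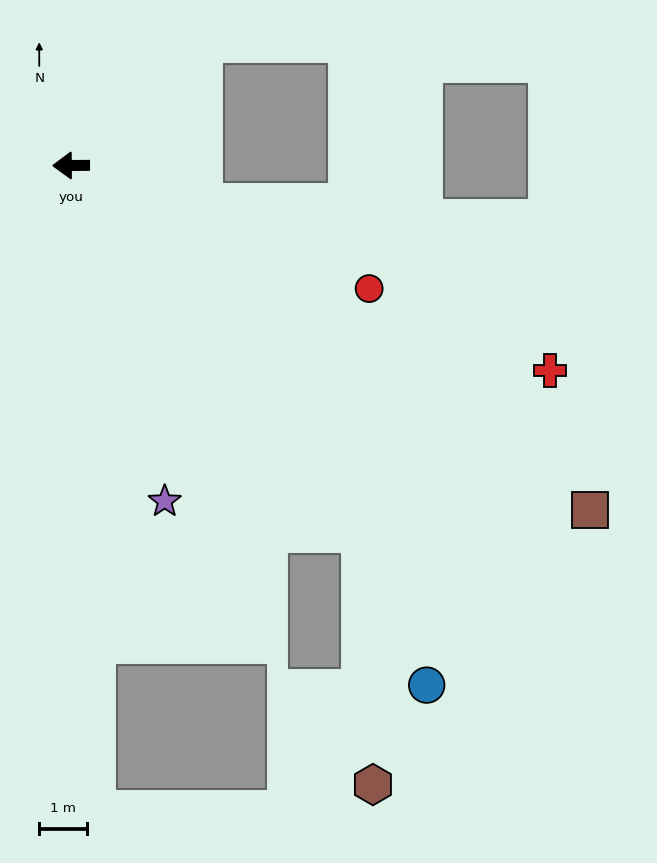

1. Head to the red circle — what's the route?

turn left 157°, forward 6.8 m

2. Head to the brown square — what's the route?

turn left 146°, forward 13.1 m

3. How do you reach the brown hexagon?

blocked — turn left 128°, forward 9.9 m, then turn right 36°, forward 5.3 m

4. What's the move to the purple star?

turn left 105°, forward 7.3 m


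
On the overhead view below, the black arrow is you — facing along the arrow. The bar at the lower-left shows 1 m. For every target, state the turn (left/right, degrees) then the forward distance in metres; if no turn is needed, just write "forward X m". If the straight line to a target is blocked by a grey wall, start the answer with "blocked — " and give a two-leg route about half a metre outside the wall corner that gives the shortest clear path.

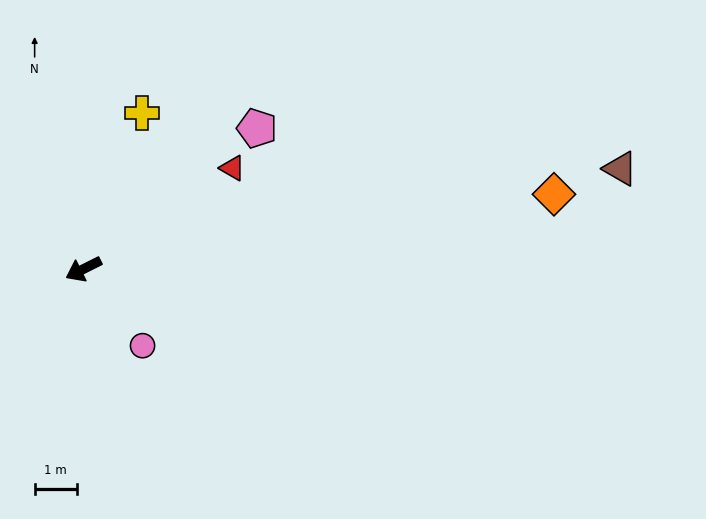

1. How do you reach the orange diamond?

turn left 162°, forward 11.3 m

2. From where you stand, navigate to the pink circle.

turn left 101°, forward 2.3 m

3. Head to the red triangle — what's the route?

turn right 173°, forward 4.3 m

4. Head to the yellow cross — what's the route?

turn right 137°, forward 4.0 m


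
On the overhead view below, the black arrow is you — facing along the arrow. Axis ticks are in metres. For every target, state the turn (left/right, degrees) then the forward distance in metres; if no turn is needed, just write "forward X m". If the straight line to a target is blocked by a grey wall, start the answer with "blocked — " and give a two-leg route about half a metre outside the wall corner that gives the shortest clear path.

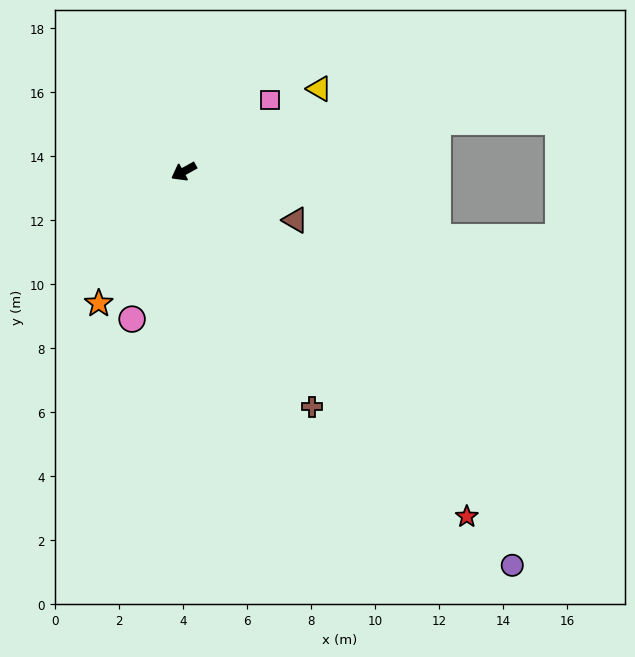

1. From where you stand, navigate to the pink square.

turn right 169°, forward 3.5 m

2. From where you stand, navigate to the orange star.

turn left 28°, forward 4.9 m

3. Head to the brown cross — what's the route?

turn left 90°, forward 8.4 m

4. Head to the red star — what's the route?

turn left 100°, forward 13.9 m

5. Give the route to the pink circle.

turn left 42°, forward 4.9 m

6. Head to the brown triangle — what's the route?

turn left 127°, forward 3.8 m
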